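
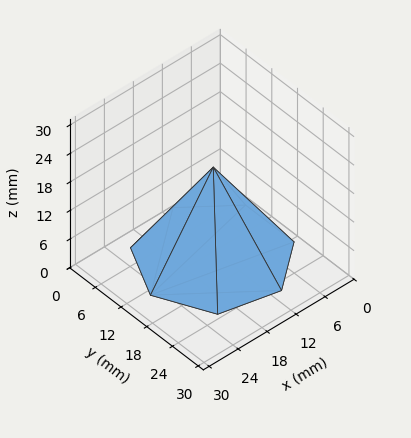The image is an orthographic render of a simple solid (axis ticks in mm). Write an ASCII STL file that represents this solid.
Reading the render: the shape is a regular 7-sided pyramid, base circumscribed radius ≈ 13 mm, apex at z ≈ 19 mm (dimensions read to the nearest mm from the axis ticks). For the STL, each face is triangulated and given an outward normal.

solid part
  facet normal 0.0000 0.0000 -1.0000
    outer loop
      vertex 10.11 25.67 0.00
      vertex 21.11 23.16 0.00
      vertex 26.00 13.00 0.00
    endloop
  endfacet
  facet normal 0.0000 0.0000 -1.0000
    outer loop
      vertex 1.29 18.64 0.00
      vertex 10.11 25.67 0.00
      vertex 26.00 13.00 0.00
    endloop
  endfacet
  facet normal 0.0000 0.0000 -1.0000
    outer loop
      vertex 1.29 7.36 0.00
      vertex 1.29 18.64 0.00
      vertex 26.00 13.00 0.00
    endloop
  endfacet
  facet normal 0.0000 0.0000 -1.0000
    outer loop
      vertex 10.11 0.33 0.00
      vertex 1.29 7.36 0.00
      vertex 26.00 13.00 0.00
    endloop
  endfacet
  facet normal 0.0000 0.0000 -1.0000
    outer loop
      vertex 21.11 2.84 0.00
      vertex 10.11 0.33 0.00
      vertex 26.00 13.00 0.00
    endloop
  endfacet
  facet normal 0.7670 0.3692 0.5248
    outer loop
      vertex 26.00 13.00 0.00
      vertex 21.11 23.16 0.00
      vertex 13.00 13.00 19.00
    endloop
  endfacet
  facet normal 0.1894 0.8300 0.5247
    outer loop
      vertex 21.11 23.16 0.00
      vertex 10.11 25.67 0.00
      vertex 13.00 13.00 19.00
    endloop
  endfacet
  facet normal -0.5306 0.6657 0.5246
    outer loop
      vertex 10.11 25.67 0.00
      vertex 1.29 18.64 0.00
      vertex 13.00 13.00 19.00
    endloop
  endfacet
  facet normal -0.8513 0.0000 0.5247
    outer loop
      vertex 1.29 18.64 0.00
      vertex 1.29 7.36 0.00
      vertex 13.00 13.00 19.00
    endloop
  endfacet
  facet normal -0.5306 -0.6657 0.5246
    outer loop
      vertex 1.29 7.36 0.00
      vertex 10.11 0.33 0.00
      vertex 13.00 13.00 19.00
    endloop
  endfacet
  facet normal 0.1894 -0.8300 0.5247
    outer loop
      vertex 10.11 0.33 0.00
      vertex 21.11 2.84 0.00
      vertex 13.00 13.00 19.00
    endloop
  endfacet
  facet normal 0.7670 -0.3692 0.5248
    outer loop
      vertex 21.11 2.84 0.00
      vertex 26.00 13.00 0.00
      vertex 13.00 13.00 19.00
    endloop
  endfacet
endsolid part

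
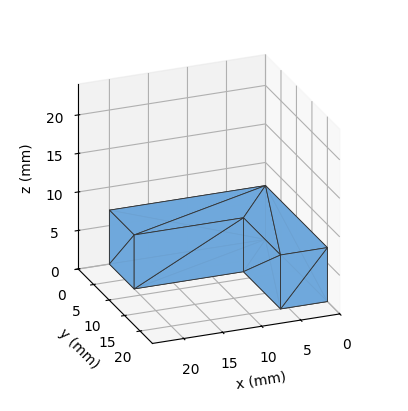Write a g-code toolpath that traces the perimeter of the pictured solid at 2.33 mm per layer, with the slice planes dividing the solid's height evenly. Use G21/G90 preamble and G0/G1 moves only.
Reading the render: the shape is an L-shaped prism: outer 20 × 20 mm, arm thicknesses ≈ 8 mm (horizontal) and 6 mm (vertical), extruded 7 mm in z (dimensions read to the nearest mm from the axis ticks). For the g-code, the solid's height is divided into equal slices at the stated Δz and each level perimeter traced with G1 moves after a G0 lift.

; perimeter-only toolpath
G21 ; units = mm
G90 ; absolute positioning
G28 ; home
; layer 1
G0 Z2.33
G0 X0.00 Y0.00
G1 X20.00 Y0.00
G1 X20.00 Y8.00
G1 X6.00 Y8.00
G1 X6.00 Y20.00
G1 X0.00 Y20.00
G1 X0.00 Y0.00
; layer 2
G0 Z4.67
G0 X0.00 Y0.00
G1 X20.00 Y0.00
G1 X20.00 Y8.00
G1 X6.00 Y8.00
G1 X6.00 Y20.00
G1 X0.00 Y20.00
G1 X0.00 Y0.00
; layer 3
G0 Z7.00
G0 X0.00 Y0.00
G1 X20.00 Y0.00
G1 X20.00 Y8.00
G1 X6.00 Y8.00
G1 X6.00 Y20.00
G1 X0.00 Y20.00
G1 X0.00 Y0.00
M2 ; end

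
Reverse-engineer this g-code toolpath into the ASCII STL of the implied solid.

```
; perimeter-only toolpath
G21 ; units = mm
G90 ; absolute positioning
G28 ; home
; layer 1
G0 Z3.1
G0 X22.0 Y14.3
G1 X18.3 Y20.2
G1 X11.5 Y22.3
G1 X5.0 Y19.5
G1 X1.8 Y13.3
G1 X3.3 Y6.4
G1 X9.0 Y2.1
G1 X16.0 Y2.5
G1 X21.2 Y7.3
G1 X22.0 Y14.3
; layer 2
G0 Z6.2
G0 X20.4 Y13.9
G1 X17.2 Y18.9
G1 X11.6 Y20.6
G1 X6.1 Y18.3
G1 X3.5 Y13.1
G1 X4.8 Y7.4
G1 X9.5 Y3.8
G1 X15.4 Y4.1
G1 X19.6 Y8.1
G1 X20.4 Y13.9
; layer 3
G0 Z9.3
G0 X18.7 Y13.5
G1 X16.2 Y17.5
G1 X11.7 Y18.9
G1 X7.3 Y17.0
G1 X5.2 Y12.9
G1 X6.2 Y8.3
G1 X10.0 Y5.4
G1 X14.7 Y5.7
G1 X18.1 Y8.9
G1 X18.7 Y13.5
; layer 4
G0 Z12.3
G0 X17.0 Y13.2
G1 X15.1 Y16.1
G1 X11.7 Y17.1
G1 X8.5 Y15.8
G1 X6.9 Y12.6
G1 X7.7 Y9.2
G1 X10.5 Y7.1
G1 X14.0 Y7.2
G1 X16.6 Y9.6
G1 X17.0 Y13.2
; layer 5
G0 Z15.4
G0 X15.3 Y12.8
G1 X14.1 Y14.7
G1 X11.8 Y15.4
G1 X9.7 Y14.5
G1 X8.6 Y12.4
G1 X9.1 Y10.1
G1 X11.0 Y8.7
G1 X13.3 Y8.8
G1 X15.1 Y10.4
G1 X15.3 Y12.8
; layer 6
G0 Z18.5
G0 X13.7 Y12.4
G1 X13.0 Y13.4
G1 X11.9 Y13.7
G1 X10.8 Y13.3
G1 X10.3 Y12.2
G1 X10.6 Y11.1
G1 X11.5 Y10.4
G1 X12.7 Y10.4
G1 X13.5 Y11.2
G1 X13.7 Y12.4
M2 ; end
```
solid part
  facet normal 0.0000 0.0000 -1.0000
    outer loop
      vertex 11.4 24.0 0.0
      vertex 19.3 21.6 0.0
      vertex 23.7 14.7 0.0
    endloop
  endfacet
  facet normal 0.0000 0.0000 -1.0000
    outer loop
      vertex 3.8 20.8 0.0
      vertex 11.4 24.0 0.0
      vertex 23.7 14.7 0.0
    endloop
  endfacet
  facet normal 0.0000 0.0000 -1.0000
    outer loop
      vertex 0.1 13.5 0.0
      vertex 3.8 20.8 0.0
      vertex 23.7 14.7 0.0
    endloop
  endfacet
  facet normal 0.0000 0.0000 -1.0000
    outer loop
      vertex 1.9 5.5 0.0
      vertex 0.1 13.5 0.0
      vertex 23.7 14.7 0.0
    endloop
  endfacet
  facet normal 0.0000 0.0000 -1.0000
    outer loop
      vertex 8.5 0.5 0.0
      vertex 1.9 5.5 0.0
      vertex 23.7 14.7 0.0
    endloop
  endfacet
  facet normal 0.0000 0.0000 -1.0000
    outer loop
      vertex 16.7 0.9 0.0
      vertex 8.5 0.5 0.0
      vertex 23.7 14.7 0.0
    endloop
  endfacet
  facet normal 0.0000 0.0000 -1.0000
    outer loop
      vertex 22.7 6.5 0.0
      vertex 16.7 0.9 0.0
      vertex 23.7 14.7 0.0
    endloop
  endfacet
  facet normal 0.7469 0.4763 0.4641
    outer loop
      vertex 23.7 14.7 0.0
      vertex 19.3 21.6 0.0
      vertex 12.0 12.0 21.6
    endloop
  endfacet
  facet normal 0.2575 0.8477 0.4638
    outer loop
      vertex 19.3 21.6 0.0
      vertex 11.4 24.0 0.0
      vertex 12.0 12.0 21.6
    endloop
  endfacet
  facet normal -0.3439 0.8168 0.4633
    outer loop
      vertex 11.4 24.0 0.0
      vertex 3.8 20.8 0.0
      vertex 12.0 12.0 21.6
    endloop
  endfacet
  facet normal -0.7905 0.4006 0.4633
    outer loop
      vertex 3.8 20.8 0.0
      vertex 0.1 13.5 0.0
      vertex 12.0 12.0 21.6
    endloop
  endfacet
  facet normal -0.8648 -0.1946 0.4629
    outer loop
      vertex 0.1 13.5 0.0
      vertex 1.9 5.5 0.0
      vertex 12.0 12.0 21.6
    endloop
  endfacet
  facet normal -0.5353 -0.7065 0.4629
    outer loop
      vertex 1.9 5.5 0.0
      vertex 8.5 0.5 0.0
      vertex 12.0 12.0 21.6
    endloop
  endfacet
  facet normal 0.0432 -0.8848 0.4641
    outer loop
      vertex 8.5 0.5 0.0
      vertex 16.7 0.9 0.0
      vertex 12.0 12.0 21.6
    endloop
  endfacet
  facet normal 0.6043 -0.6475 0.4642
    outer loop
      vertex 16.7 0.9 0.0
      vertex 22.7 6.5 0.0
      vertex 12.0 12.0 21.6
    endloop
  endfacet
  facet normal 0.8798 -0.1073 0.4631
    outer loop
      vertex 22.7 6.5 0.0
      vertex 23.7 14.7 0.0
      vertex 12.0 12.0 21.6
    endloop
  endfacet
endsolid part

The G0 Z moves step by Δz≈3.1 mm. The G1 loops shrink linearly with z, so the solid tapers from its base footprint up to z≈21.6. Closing with a flat bottom cap and the tapered top and triangulating gives 16 facets — a regular 9-sided pyramid, base circumscribed radius ≈ 12 mm, apex at z ≈ 21.6 mm.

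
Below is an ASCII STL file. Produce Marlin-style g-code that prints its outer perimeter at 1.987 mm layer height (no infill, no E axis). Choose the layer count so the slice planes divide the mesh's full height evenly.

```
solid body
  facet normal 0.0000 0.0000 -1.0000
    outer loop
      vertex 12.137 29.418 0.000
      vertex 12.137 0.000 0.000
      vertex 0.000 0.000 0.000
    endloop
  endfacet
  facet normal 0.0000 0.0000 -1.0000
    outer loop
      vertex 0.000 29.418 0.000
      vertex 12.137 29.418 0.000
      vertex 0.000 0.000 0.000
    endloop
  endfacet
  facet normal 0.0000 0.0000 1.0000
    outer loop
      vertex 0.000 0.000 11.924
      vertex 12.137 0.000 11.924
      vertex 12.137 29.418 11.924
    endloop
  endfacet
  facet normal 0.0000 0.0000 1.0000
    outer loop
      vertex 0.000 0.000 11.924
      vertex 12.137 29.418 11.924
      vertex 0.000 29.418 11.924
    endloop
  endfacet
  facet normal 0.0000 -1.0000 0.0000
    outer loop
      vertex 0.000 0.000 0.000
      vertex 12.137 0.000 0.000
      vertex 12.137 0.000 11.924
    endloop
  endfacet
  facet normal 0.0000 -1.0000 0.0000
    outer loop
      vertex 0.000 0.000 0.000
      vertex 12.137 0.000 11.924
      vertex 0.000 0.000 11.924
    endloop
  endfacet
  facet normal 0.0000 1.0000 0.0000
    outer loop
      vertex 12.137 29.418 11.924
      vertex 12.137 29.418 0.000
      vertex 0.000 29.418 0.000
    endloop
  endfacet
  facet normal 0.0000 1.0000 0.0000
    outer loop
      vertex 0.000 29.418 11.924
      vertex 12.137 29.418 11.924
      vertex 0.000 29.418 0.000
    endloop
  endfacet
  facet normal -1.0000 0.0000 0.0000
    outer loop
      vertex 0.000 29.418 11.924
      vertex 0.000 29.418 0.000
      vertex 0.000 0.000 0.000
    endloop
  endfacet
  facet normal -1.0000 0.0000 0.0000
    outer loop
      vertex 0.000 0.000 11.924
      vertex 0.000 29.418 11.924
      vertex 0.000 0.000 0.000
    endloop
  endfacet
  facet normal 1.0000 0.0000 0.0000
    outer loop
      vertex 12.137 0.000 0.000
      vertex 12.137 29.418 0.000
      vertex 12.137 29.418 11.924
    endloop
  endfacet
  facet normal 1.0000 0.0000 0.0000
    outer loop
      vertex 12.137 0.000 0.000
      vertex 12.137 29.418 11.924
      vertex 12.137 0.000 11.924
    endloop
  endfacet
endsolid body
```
; perimeter-only toolpath
G21 ; units = mm
G90 ; absolute positioning
G28 ; home
; layer 1
G0 Z1.987
G0 X0.000 Y0.000
G1 X12.137 Y0.000
G1 X12.137 Y29.418
G1 X0.000 Y29.418
G1 X0.000 Y0.000
; layer 2
G0 Z3.975
G0 X0.000 Y0.000
G1 X12.137 Y0.000
G1 X12.137 Y29.418
G1 X0.000 Y29.418
G1 X0.000 Y0.000
; layer 3
G0 Z5.962
G0 X0.000 Y0.000
G1 X12.137 Y0.000
G1 X12.137 Y29.418
G1 X0.000 Y29.418
G1 X0.000 Y0.000
; layer 4
G0 Z7.949
G0 X0.000 Y0.000
G1 X12.137 Y0.000
G1 X12.137 Y29.418
G1 X0.000 Y29.418
G1 X0.000 Y0.000
; layer 5
G0 Z9.937
G0 X0.000 Y0.000
G1 X12.137 Y0.000
G1 X12.137 Y29.418
G1 X0.000 Y29.418
G1 X0.000 Y0.000
; layer 6
G0 Z11.924
G0 X0.000 Y0.000
G1 X12.137 Y0.000
G1 X12.137 Y29.418
G1 X0.000 Y29.418
G1 X0.000 Y0.000
M2 ; end

The solid is a rectangular box, roughly 12.1 × 29.4 mm footprint and 11.9 mm tall. Slicing at Δz = 1.987 mm — 6 equal slices spanning the solid's height, so layer i sits at z = i·h/6 — gives 6 non-empty perimeters. Each is a 4-segment closed polygon; G0 lifts to the layer z and rapids to the start vertex, then G1 traces the edges.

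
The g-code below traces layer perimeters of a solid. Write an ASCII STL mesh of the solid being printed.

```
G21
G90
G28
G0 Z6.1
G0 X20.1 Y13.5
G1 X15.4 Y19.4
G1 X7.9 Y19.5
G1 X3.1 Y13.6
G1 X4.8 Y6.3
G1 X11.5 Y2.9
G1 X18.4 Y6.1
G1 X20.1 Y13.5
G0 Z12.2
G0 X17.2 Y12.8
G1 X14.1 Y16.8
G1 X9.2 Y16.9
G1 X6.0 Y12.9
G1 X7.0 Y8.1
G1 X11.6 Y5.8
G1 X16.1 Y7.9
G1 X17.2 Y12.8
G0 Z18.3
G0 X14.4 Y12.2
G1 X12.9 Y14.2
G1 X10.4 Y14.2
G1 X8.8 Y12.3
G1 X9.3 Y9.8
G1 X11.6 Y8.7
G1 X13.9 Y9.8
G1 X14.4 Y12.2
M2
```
solid part
  facet normal 0.0000 0.0000 -1.0000
    outer loop
      vertex 6.7 22.1 0.0
      vertex 16.7 22.0 0.0
      vertex 22.9 14.1 0.0
    endloop
  endfacet
  facet normal 0.0000 0.0000 -1.0000
    outer loop
      vertex 0.3 14.3 0.0
      vertex 6.7 22.1 0.0
      vertex 22.9 14.1 0.0
    endloop
  endfacet
  facet normal 0.0000 0.0000 -1.0000
    outer loop
      vertex 2.5 4.5 0.0
      vertex 0.3 14.3 0.0
      vertex 22.9 14.1 0.0
    endloop
  endfacet
  facet normal 0.0000 0.0000 -1.0000
    outer loop
      vertex 11.5 0.0 0.0
      vertex 2.5 4.5 0.0
      vertex 22.9 14.1 0.0
    endloop
  endfacet
  facet normal 0.0000 0.0000 -1.0000
    outer loop
      vertex 20.6 4.3 0.0
      vertex 11.5 0.0 0.0
      vertex 22.9 14.1 0.0
    endloop
  endfacet
  facet normal 0.7233 0.5677 0.3931
    outer loop
      vertex 22.9 14.1 0.0
      vertex 16.7 22.0 0.0
      vertex 11.6 11.6 24.4
    endloop
  endfacet
  facet normal 0.0092 0.9192 0.3937
    outer loop
      vertex 16.7 22.0 0.0
      vertex 6.7 22.1 0.0
      vertex 11.6 11.6 24.4
    endloop
  endfacet
  facet normal -0.7107 0.5831 0.3936
    outer loop
      vertex 6.7 22.1 0.0
      vertex 0.3 14.3 0.0
      vertex 11.6 11.6 24.4
    endloop
  endfacet
  facet normal -0.8971 -0.2014 0.3932
    outer loop
      vertex 0.3 14.3 0.0
      vertex 2.5 4.5 0.0
      vertex 11.6 11.6 24.4
    endloop
  endfacet
  facet normal -0.4113 -0.8226 0.3927
    outer loop
      vertex 2.5 4.5 0.0
      vertex 11.5 0.0 0.0
      vertex 11.6 11.6 24.4
    endloop
  endfacet
  facet normal 0.3928 -0.8312 0.3935
    outer loop
      vertex 11.5 0.0 0.0
      vertex 20.6 4.3 0.0
      vertex 11.6 11.6 24.4
    endloop
  endfacet
  facet normal 0.8952 -0.2101 0.3931
    outer loop
      vertex 20.6 4.3 0.0
      vertex 22.9 14.1 0.0
      vertex 11.6 11.6 24.4
    endloop
  endfacet
endsolid part

The G0 Z moves step by Δz≈6.1 mm. The G1 loops shrink linearly with z, so the solid tapers from its base footprint up to z≈24.4. Closing with a flat bottom cap and the tapered top and triangulating gives 12 facets — a regular 7-sided pyramid, base circumscribed radius ≈ 11.6 mm, apex at z ≈ 24.4 mm.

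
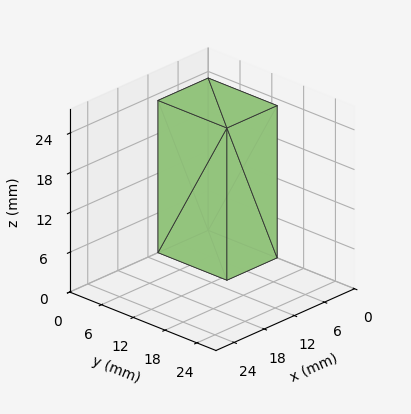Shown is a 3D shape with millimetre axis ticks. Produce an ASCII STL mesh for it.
Reading the render: the shape is a rectangular box, roughly 10 × 13 mm footprint and 23 mm tall (dimensions read to the nearest mm from the axis ticks). For the STL, each face is triangulated and given an outward normal.

solid part
  facet normal 0.0000 0.0000 -1.0000
    outer loop
      vertex 10.000 13.000 0.000
      vertex 10.000 0.000 0.000
      vertex 0.000 0.000 0.000
    endloop
  endfacet
  facet normal 0.0000 0.0000 -1.0000
    outer loop
      vertex 0.000 13.000 0.000
      vertex 10.000 13.000 0.000
      vertex 0.000 0.000 0.000
    endloop
  endfacet
  facet normal 0.0000 0.0000 1.0000
    outer loop
      vertex 0.000 0.000 23.000
      vertex 10.000 0.000 23.000
      vertex 10.000 13.000 23.000
    endloop
  endfacet
  facet normal 0.0000 0.0000 1.0000
    outer loop
      vertex 0.000 0.000 23.000
      vertex 10.000 13.000 23.000
      vertex 0.000 13.000 23.000
    endloop
  endfacet
  facet normal 0.0000 -1.0000 0.0000
    outer loop
      vertex 0.000 0.000 0.000
      vertex 10.000 0.000 0.000
      vertex 10.000 0.000 23.000
    endloop
  endfacet
  facet normal 0.0000 -1.0000 0.0000
    outer loop
      vertex 0.000 0.000 0.000
      vertex 10.000 0.000 23.000
      vertex 0.000 0.000 23.000
    endloop
  endfacet
  facet normal 0.0000 1.0000 0.0000
    outer loop
      vertex 10.000 13.000 23.000
      vertex 10.000 13.000 0.000
      vertex 0.000 13.000 0.000
    endloop
  endfacet
  facet normal 0.0000 1.0000 0.0000
    outer loop
      vertex 0.000 13.000 23.000
      vertex 10.000 13.000 23.000
      vertex 0.000 13.000 0.000
    endloop
  endfacet
  facet normal -1.0000 0.0000 0.0000
    outer loop
      vertex 0.000 13.000 23.000
      vertex 0.000 13.000 0.000
      vertex 0.000 0.000 0.000
    endloop
  endfacet
  facet normal -1.0000 0.0000 0.0000
    outer loop
      vertex 0.000 0.000 23.000
      vertex 0.000 13.000 23.000
      vertex 0.000 0.000 0.000
    endloop
  endfacet
  facet normal 1.0000 0.0000 0.0000
    outer loop
      vertex 10.000 0.000 0.000
      vertex 10.000 13.000 0.000
      vertex 10.000 13.000 23.000
    endloop
  endfacet
  facet normal 1.0000 0.0000 0.0000
    outer loop
      vertex 10.000 0.000 0.000
      vertex 10.000 13.000 23.000
      vertex 10.000 0.000 23.000
    endloop
  endfacet
endsolid part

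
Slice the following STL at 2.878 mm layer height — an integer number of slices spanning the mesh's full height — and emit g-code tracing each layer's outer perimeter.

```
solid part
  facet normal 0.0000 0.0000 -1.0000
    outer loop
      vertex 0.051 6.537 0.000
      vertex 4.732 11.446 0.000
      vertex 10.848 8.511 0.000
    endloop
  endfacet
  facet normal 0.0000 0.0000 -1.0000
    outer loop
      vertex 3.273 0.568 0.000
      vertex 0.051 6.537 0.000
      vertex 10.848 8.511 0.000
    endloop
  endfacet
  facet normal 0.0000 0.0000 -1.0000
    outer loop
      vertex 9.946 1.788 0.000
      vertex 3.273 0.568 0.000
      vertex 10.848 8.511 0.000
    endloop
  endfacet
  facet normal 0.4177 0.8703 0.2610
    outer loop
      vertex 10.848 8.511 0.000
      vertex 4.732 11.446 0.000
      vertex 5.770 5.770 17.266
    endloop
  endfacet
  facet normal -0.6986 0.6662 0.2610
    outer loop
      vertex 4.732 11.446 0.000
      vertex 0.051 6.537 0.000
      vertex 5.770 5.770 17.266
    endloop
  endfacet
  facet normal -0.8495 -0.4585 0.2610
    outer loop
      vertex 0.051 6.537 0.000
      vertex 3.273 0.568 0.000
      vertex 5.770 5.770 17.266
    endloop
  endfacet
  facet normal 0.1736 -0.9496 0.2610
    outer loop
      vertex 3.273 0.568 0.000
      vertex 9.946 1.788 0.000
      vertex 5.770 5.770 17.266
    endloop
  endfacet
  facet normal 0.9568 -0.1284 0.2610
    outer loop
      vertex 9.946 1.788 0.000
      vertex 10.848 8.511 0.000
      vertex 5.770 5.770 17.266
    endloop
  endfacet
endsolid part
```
; perimeter-only toolpath
G21 ; units = mm
G90 ; absolute positioning
G28 ; home
; layer 1
G0 Z2.878
G0 X10.002 Y8.054
G1 X4.905 Y10.500
G1 X1.004 Y6.409
G1 X3.689 Y1.435
G1 X9.250 Y2.452
G1 X10.002 Y8.054
; layer 2
G0 Z5.755
G0 X9.155 Y7.597
G1 X5.078 Y9.554
G1 X1.957 Y6.281
G1 X4.105 Y2.302
G1 X8.554 Y3.115
G1 X9.155 Y7.597
; layer 3
G0 Z8.633
G0 X8.309 Y7.140
G1 X5.251 Y8.608
G1 X2.910 Y6.153
G1 X4.521 Y3.169
G1 X7.858 Y3.779
G1 X8.309 Y7.140
; layer 4
G0 Z11.511
G0 X7.463 Y6.684
G1 X5.424 Y7.662
G1 X3.864 Y6.026
G1 X4.938 Y4.036
G1 X7.162 Y4.443
G1 X7.463 Y6.684
; layer 5
G0 Z14.388
G0 X6.616 Y6.227
G1 X5.597 Y6.716
G1 X4.817 Y5.898
G1 X5.354 Y4.903
G1 X6.466 Y5.106
G1 X6.616 Y6.227
M2 ; end

The solid is a regular 5-sided pyramid, base circumscribed radius ≈ 5.77 mm, apex at z ≈ 17.3 mm. Slicing at Δz = 2.878 mm — 6 equal slices spanning the solid's height, so layer i sits at z = i·h/6 — gives 5 non-empty perimeters. Each is a 5-segment closed polygon; G0 lifts to the layer z and rapids to the start vertex, then G1 traces the edges. The cross-section shrinks linearly with z (the slice at the apex is degenerate and omitted).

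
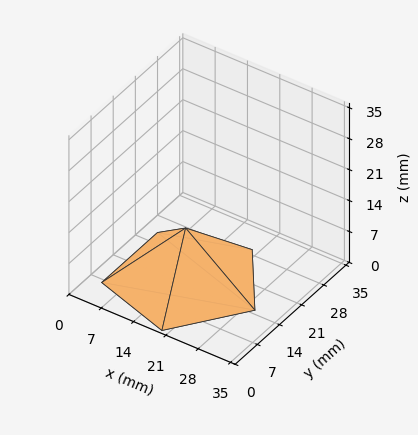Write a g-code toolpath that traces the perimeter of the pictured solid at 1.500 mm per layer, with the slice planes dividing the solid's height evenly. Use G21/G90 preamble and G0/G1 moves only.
Reading the render: the shape is a regular 5-sided pyramid, base circumscribed radius ≈ 15 mm, apex at z ≈ 12 mm (dimensions read to the nearest mm from the axis ticks). For the g-code, the solid's height is divided into equal slices at the stated Δz and each level perimeter traced with G1 moves after a G0 lift.

; perimeter-only toolpath
G21 ; units = mm
G90 ; absolute positioning
G28 ; home
; layer 1
G0 Z1.500
G0 X28.125 Y15.000
G1 X19.056 Y27.483
G1 X4.382 Y22.715
G1 X4.382 Y7.285
G1 X19.056 Y2.517
G1 X28.125 Y15.000
; layer 2
G0 Z3.000
G0 X26.250 Y15.000
G1 X18.476 Y25.700
G1 X5.899 Y21.613
G1 X5.899 Y8.387
G1 X18.476 Y4.300
G1 X26.250 Y15.000
; layer 3
G0 Z4.500
G0 X24.375 Y15.000
G1 X17.897 Y23.916
G1 X7.416 Y20.511
G1 X7.416 Y9.489
G1 X17.897 Y6.084
G1 X24.375 Y15.000
; layer 4
G0 Z6.000
G0 X22.500 Y15.000
G1 X17.318 Y22.133
G1 X8.933 Y19.409
G1 X8.933 Y10.591
G1 X17.318 Y7.867
G1 X22.500 Y15.000
; layer 5
G0 Z7.500
G0 X20.625 Y15.000
G1 X16.738 Y20.350
G1 X10.449 Y18.306
G1 X10.449 Y11.694
G1 X16.738 Y9.650
G1 X20.625 Y15.000
; layer 6
G0 Z9.000
G0 X18.750 Y15.000
G1 X16.159 Y18.566
G1 X11.966 Y17.204
G1 X11.966 Y12.796
G1 X16.159 Y11.434
G1 X18.750 Y15.000
; layer 7
G0 Z10.500
G0 X16.875 Y15.000
G1 X15.579 Y16.783
G1 X13.483 Y16.102
G1 X13.483 Y13.898
G1 X15.579 Y13.217
G1 X16.875 Y15.000
M2 ; end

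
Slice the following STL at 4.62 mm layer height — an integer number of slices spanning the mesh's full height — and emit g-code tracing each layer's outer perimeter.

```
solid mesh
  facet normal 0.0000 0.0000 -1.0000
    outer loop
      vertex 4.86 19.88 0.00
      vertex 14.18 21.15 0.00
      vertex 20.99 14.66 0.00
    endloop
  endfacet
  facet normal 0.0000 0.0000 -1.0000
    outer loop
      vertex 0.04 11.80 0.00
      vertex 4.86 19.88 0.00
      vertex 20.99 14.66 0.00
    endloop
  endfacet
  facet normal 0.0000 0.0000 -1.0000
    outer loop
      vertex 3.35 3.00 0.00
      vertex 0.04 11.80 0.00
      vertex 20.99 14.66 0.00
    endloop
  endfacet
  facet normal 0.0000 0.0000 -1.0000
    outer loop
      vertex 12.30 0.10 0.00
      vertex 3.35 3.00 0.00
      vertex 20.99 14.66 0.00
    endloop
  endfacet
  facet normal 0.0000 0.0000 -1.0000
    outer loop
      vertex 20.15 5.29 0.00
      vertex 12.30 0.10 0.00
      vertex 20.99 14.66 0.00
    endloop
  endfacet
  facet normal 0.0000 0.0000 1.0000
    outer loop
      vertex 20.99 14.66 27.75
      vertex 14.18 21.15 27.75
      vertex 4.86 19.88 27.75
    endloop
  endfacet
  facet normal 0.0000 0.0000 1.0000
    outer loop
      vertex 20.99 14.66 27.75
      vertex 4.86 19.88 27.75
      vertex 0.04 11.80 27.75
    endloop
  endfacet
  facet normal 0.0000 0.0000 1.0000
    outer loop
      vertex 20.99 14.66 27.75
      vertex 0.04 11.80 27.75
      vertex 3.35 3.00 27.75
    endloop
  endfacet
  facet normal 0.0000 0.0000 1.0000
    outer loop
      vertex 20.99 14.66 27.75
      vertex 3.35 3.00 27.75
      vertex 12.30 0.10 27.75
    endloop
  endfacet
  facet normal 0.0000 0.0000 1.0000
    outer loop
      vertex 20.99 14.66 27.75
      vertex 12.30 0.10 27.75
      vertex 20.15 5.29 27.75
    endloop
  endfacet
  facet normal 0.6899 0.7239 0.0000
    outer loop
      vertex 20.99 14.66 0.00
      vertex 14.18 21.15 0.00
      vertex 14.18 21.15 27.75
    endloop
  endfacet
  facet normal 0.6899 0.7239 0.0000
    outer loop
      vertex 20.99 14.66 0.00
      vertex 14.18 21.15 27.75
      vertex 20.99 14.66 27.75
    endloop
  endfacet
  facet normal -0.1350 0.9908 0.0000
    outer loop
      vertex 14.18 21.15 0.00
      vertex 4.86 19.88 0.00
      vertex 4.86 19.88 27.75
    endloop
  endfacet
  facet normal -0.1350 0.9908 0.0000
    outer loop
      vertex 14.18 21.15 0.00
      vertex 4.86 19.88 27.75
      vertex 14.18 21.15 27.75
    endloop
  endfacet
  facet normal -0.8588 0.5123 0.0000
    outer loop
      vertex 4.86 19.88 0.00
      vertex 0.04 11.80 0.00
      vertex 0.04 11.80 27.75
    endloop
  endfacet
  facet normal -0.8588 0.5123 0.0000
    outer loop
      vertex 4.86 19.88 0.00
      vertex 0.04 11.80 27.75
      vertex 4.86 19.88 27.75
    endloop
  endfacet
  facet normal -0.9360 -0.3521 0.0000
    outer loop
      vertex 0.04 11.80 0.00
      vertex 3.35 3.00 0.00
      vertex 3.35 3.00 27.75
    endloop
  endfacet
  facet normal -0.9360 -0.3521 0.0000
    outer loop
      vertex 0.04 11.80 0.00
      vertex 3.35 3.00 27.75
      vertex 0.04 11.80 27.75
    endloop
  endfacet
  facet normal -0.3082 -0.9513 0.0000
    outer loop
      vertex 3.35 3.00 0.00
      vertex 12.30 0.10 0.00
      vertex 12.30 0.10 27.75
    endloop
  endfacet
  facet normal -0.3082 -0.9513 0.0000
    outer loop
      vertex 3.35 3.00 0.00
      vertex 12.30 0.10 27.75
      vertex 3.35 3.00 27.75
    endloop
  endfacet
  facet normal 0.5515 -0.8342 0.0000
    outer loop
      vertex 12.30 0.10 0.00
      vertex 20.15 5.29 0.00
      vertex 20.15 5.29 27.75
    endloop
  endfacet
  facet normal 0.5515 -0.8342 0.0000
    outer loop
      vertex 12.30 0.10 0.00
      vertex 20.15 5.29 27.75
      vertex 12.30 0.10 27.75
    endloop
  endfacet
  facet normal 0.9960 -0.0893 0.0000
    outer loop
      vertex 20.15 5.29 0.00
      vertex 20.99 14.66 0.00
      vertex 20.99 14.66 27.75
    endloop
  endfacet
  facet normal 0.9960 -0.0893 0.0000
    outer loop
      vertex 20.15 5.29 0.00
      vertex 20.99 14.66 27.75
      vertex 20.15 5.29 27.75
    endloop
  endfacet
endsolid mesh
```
; perimeter-only toolpath
G21 ; units = mm
G90 ; absolute positioning
G28 ; home
; layer 1
G0 Z4.62
G0 X20.99 Y14.66
G1 X14.18 Y21.15
G1 X4.86 Y19.88
G1 X0.04 Y11.80
G1 X3.35 Y3.00
G1 X12.30 Y0.10
G1 X20.15 Y5.29
G1 X20.99 Y14.66
; layer 2
G0 Z9.25
G0 X20.99 Y14.66
G1 X14.18 Y21.15
G1 X4.86 Y19.88
G1 X0.04 Y11.80
G1 X3.35 Y3.00
G1 X12.30 Y0.10
G1 X20.15 Y5.29
G1 X20.99 Y14.66
; layer 3
G0 Z13.88
G0 X20.99 Y14.66
G1 X14.18 Y21.15
G1 X4.86 Y19.88
G1 X0.04 Y11.80
G1 X3.35 Y3.00
G1 X12.30 Y0.10
G1 X20.15 Y5.29
G1 X20.99 Y14.66
; layer 4
G0 Z18.50
G0 X20.99 Y14.66
G1 X14.18 Y21.15
G1 X4.86 Y19.88
G1 X0.04 Y11.80
G1 X3.35 Y3.00
G1 X12.30 Y0.10
G1 X20.15 Y5.29
G1 X20.99 Y14.66
; layer 5
G0 Z23.12
G0 X20.99 Y14.66
G1 X14.18 Y21.15
G1 X4.86 Y19.88
G1 X0.04 Y11.80
G1 X3.35 Y3.00
G1 X12.30 Y0.10
G1 X20.15 Y5.29
G1 X20.99 Y14.66
; layer 6
G0 Z27.75
G0 X20.99 Y14.66
G1 X14.18 Y21.15
G1 X4.86 Y19.88
G1 X0.04 Y11.80
G1 X3.35 Y3.00
G1 X12.30 Y0.10
G1 X20.15 Y5.29
G1 X20.99 Y14.66
M2 ; end

The solid is a regular 7-sided prism (a cylinder approximated with 7 flat sides), circumscribed radius ≈ 10.8 mm, height ≈ 27.8 mm. Slicing at Δz = 4.62 mm — 6 equal slices spanning the solid's height, so layer i sits at z = i·h/6 — gives 6 non-empty perimeters. Each is a 7-segment closed polygon; G0 lifts to the layer z and rapids to the start vertex, then G1 traces the edges.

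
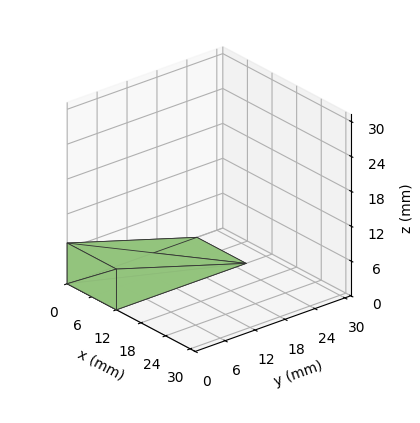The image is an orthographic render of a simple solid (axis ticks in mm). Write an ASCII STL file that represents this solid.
Reading the render: the shape is a wedge (ramp): 12 × 26 mm base, rising to 7 mm along the y=0 edge and sloping linearly to z=0 at y=26 (dimensions read to the nearest mm from the axis ticks). For the STL, each face is triangulated and given an outward normal.

solid part
  facet normal 0.0000 0.0000 -1.0000
    outer loop
      vertex 12.000 26.000 0.000
      vertex 12.000 0.000 0.000
      vertex 0.000 0.000 0.000
    endloop
  endfacet
  facet normal 0.0000 0.0000 -1.0000
    outer loop
      vertex 0.000 26.000 0.000
      vertex 12.000 26.000 0.000
      vertex 0.000 0.000 0.000
    endloop
  endfacet
  facet normal 0.0000 -1.0000 0.0000
    outer loop
      vertex 0.000 0.000 0.000
      vertex 12.000 0.000 0.000
      vertex 12.000 0.000 7.000
    endloop
  endfacet
  facet normal 0.0000 -1.0000 0.0000
    outer loop
      vertex 0.000 0.000 0.000
      vertex 12.000 0.000 7.000
      vertex 0.000 0.000 7.000
    endloop
  endfacet
  facet normal 0.0000 0.2600 0.9656
    outer loop
      vertex 0.000 0.000 7.000
      vertex 12.000 0.000 7.000
      vertex 12.000 26.000 0.000
    endloop
  endfacet
  facet normal 0.0000 0.2600 0.9656
    outer loop
      vertex 0.000 0.000 7.000
      vertex 12.000 26.000 0.000
      vertex 0.000 26.000 0.000
    endloop
  endfacet
  facet normal -1.0000 0.0000 0.0000
    outer loop
      vertex 0.000 0.000 7.000
      vertex 0.000 26.000 0.000
      vertex 0.000 0.000 0.000
    endloop
  endfacet
  facet normal 1.0000 0.0000 0.0000
    outer loop
      vertex 12.000 0.000 0.000
      vertex 12.000 26.000 0.000
      vertex 12.000 0.000 7.000
    endloop
  endfacet
endsolid part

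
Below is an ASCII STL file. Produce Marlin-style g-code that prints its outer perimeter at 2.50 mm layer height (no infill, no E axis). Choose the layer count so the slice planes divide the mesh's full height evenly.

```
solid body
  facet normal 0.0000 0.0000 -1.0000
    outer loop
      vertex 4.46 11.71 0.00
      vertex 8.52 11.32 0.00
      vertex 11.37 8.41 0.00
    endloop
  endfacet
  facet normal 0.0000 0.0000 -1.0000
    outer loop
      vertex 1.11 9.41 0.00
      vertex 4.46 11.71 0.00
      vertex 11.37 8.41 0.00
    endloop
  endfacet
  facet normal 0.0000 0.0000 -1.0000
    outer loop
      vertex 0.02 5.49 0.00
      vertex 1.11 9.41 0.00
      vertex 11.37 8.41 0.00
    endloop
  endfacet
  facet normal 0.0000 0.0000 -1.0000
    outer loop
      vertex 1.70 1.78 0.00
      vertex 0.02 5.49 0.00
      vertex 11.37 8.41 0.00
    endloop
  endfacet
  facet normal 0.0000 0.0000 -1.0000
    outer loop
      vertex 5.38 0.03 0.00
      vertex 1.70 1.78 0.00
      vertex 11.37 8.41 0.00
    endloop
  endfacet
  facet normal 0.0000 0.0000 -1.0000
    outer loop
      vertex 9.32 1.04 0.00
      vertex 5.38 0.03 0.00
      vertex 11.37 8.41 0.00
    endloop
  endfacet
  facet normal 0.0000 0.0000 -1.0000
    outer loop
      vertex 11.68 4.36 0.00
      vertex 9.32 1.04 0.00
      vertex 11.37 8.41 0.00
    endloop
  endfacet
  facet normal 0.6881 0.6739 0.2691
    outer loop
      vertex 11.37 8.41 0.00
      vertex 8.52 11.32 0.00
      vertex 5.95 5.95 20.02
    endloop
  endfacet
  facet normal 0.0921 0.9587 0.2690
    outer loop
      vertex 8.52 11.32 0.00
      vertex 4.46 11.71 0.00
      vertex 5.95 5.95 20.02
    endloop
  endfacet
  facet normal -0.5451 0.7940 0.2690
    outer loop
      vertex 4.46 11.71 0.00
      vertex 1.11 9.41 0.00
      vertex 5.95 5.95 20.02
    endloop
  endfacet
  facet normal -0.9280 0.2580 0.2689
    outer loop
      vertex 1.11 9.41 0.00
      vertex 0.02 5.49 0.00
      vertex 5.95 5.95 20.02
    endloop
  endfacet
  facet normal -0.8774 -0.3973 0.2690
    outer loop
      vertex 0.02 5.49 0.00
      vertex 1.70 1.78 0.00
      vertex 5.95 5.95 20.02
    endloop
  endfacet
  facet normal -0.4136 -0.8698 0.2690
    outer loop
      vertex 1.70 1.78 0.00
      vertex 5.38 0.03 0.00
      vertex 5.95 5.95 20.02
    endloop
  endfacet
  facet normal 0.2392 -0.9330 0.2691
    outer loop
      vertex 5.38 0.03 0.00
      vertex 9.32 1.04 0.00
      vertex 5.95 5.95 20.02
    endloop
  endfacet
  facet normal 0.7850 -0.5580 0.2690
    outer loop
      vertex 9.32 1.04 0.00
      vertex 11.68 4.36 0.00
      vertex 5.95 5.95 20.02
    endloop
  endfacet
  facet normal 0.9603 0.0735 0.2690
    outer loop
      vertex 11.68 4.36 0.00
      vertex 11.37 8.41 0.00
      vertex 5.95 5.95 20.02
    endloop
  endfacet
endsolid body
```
; perimeter-only toolpath
G21 ; units = mm
G90 ; absolute positioning
G28 ; home
; layer 1
G0 Z2.50
G0 X10.69 Y8.10
G1 X8.20 Y10.65
G1 X4.65 Y10.99
G1 X1.72 Y8.98
G1 X0.76 Y5.55
G1 X2.23 Y2.30
G1 X5.45 Y0.77
G1 X8.90 Y1.65
G1 X10.96 Y4.56
G1 X10.69 Y8.10
; layer 2
G0 Z5.00
G0 X10.02 Y7.79
G1 X7.88 Y9.98
G1 X4.83 Y10.27
G1 X2.32 Y8.54
G1 X1.50 Y5.60
G1 X2.76 Y2.82
G1 X5.52 Y1.51
G1 X8.48 Y2.27
G1 X10.25 Y4.76
G1 X10.02 Y7.79
; layer 3
G0 Z7.51
G0 X9.34 Y7.49
G1 X7.56 Y9.31
G1 X5.02 Y9.55
G1 X2.93 Y8.11
G1 X2.24 Y5.66
G1 X3.29 Y3.34
G1 X5.59 Y2.25
G1 X8.06 Y2.88
G1 X9.53 Y4.96
G1 X9.34 Y7.49
; layer 4
G0 Z10.01
G0 X8.66 Y7.18
G1 X7.23 Y8.63
G1 X5.21 Y8.83
G1 X3.53 Y7.68
G1 X2.98 Y5.72
G1 X3.83 Y3.87
G1 X5.67 Y2.99
G1 X7.63 Y3.50
G1 X8.81 Y5.16
G1 X8.66 Y7.18
; layer 5
G0 Z12.51
G0 X7.98 Y6.87
G1 X6.91 Y7.96
G1 X5.39 Y8.11
G1 X4.13 Y7.25
G1 X3.73 Y5.78
G1 X4.36 Y4.39
G1 X5.74 Y3.73
G1 X7.21 Y4.11
G1 X8.10 Y5.35
G1 X7.98 Y6.87
; layer 6
G0 Z15.02
G0 X7.30 Y6.57
G1 X6.59 Y7.29
G1 X5.58 Y7.39
G1 X4.74 Y6.82
G1 X4.47 Y5.84
G1 X4.89 Y4.91
G1 X5.81 Y4.47
G1 X6.79 Y4.72
G1 X7.38 Y5.55
G1 X7.30 Y6.57
; layer 7
G0 Z17.52
G0 X6.63 Y6.26
G1 X6.27 Y6.62
G1 X5.76 Y6.67
G1 X5.34 Y6.38
G1 X5.21 Y5.89
G1 X5.42 Y5.43
G1 X5.88 Y5.21
G1 X6.37 Y5.34
G1 X6.67 Y5.75
G1 X6.63 Y6.26
M2 ; end

The solid is a regular 9-sided pyramid, base circumscribed radius ≈ 5.95 mm, apex at z ≈ 20 mm. Slicing at Δz = 2.50 mm — 8 equal slices spanning the solid's height, so layer i sits at z = i·h/8 — gives 7 non-empty perimeters. Each is a 9-segment closed polygon; G0 lifts to the layer z and rapids to the start vertex, then G1 traces the edges. The cross-section shrinks linearly with z (the slice at the apex is degenerate and omitted).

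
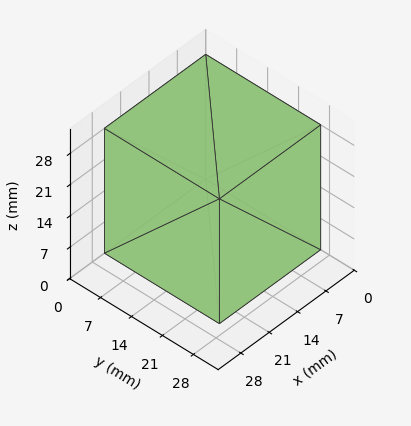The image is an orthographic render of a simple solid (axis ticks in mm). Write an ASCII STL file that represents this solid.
Reading the render: the shape is a rectangular box, roughly 25 × 26 mm footprint and 28 mm tall (dimensions read to the nearest mm from the axis ticks). For the STL, each face is triangulated and given an outward normal.

solid part
  facet normal 0.0000 0.0000 -1.0000
    outer loop
      vertex 25.000 26.000 0.000
      vertex 25.000 0.000 0.000
      vertex 0.000 0.000 0.000
    endloop
  endfacet
  facet normal 0.0000 0.0000 -1.0000
    outer loop
      vertex 0.000 26.000 0.000
      vertex 25.000 26.000 0.000
      vertex 0.000 0.000 0.000
    endloop
  endfacet
  facet normal 0.0000 0.0000 1.0000
    outer loop
      vertex 0.000 0.000 28.000
      vertex 25.000 0.000 28.000
      vertex 25.000 26.000 28.000
    endloop
  endfacet
  facet normal 0.0000 0.0000 1.0000
    outer loop
      vertex 0.000 0.000 28.000
      vertex 25.000 26.000 28.000
      vertex 0.000 26.000 28.000
    endloop
  endfacet
  facet normal 0.0000 -1.0000 0.0000
    outer loop
      vertex 0.000 0.000 0.000
      vertex 25.000 0.000 0.000
      vertex 25.000 0.000 28.000
    endloop
  endfacet
  facet normal 0.0000 -1.0000 0.0000
    outer loop
      vertex 0.000 0.000 0.000
      vertex 25.000 0.000 28.000
      vertex 0.000 0.000 28.000
    endloop
  endfacet
  facet normal 0.0000 1.0000 0.0000
    outer loop
      vertex 25.000 26.000 28.000
      vertex 25.000 26.000 0.000
      vertex 0.000 26.000 0.000
    endloop
  endfacet
  facet normal 0.0000 1.0000 0.0000
    outer loop
      vertex 0.000 26.000 28.000
      vertex 25.000 26.000 28.000
      vertex 0.000 26.000 0.000
    endloop
  endfacet
  facet normal -1.0000 0.0000 0.0000
    outer loop
      vertex 0.000 26.000 28.000
      vertex 0.000 26.000 0.000
      vertex 0.000 0.000 0.000
    endloop
  endfacet
  facet normal -1.0000 0.0000 0.0000
    outer loop
      vertex 0.000 0.000 28.000
      vertex 0.000 26.000 28.000
      vertex 0.000 0.000 0.000
    endloop
  endfacet
  facet normal 1.0000 0.0000 0.0000
    outer loop
      vertex 25.000 0.000 0.000
      vertex 25.000 26.000 0.000
      vertex 25.000 26.000 28.000
    endloop
  endfacet
  facet normal 1.0000 0.0000 0.0000
    outer loop
      vertex 25.000 0.000 0.000
      vertex 25.000 26.000 28.000
      vertex 25.000 0.000 28.000
    endloop
  endfacet
endsolid part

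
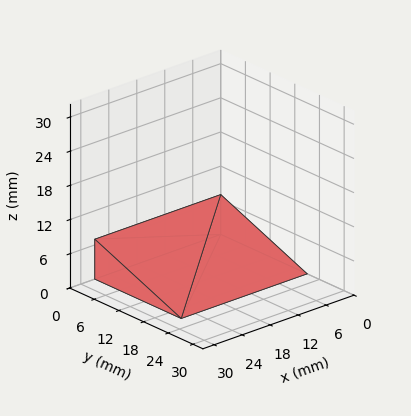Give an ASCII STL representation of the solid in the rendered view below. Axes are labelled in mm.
Reading the render: the shape is a wedge (ramp): 27 × 21 mm base, rising to 7 mm along the y=0 edge and sloping linearly to z=0 at y=21 (dimensions read to the nearest mm from the axis ticks). For the STL, each face is triangulated and given an outward normal.

solid part
  facet normal 0.0000 0.0000 -1.0000
    outer loop
      vertex 27.000 21.000 0.000
      vertex 27.000 0.000 0.000
      vertex 0.000 0.000 0.000
    endloop
  endfacet
  facet normal 0.0000 0.0000 -1.0000
    outer loop
      vertex 0.000 21.000 0.000
      vertex 27.000 21.000 0.000
      vertex 0.000 0.000 0.000
    endloop
  endfacet
  facet normal 0.0000 -1.0000 0.0000
    outer loop
      vertex 0.000 0.000 0.000
      vertex 27.000 0.000 0.000
      vertex 27.000 0.000 7.000
    endloop
  endfacet
  facet normal 0.0000 -1.0000 0.0000
    outer loop
      vertex 0.000 0.000 0.000
      vertex 27.000 0.000 7.000
      vertex 0.000 0.000 7.000
    endloop
  endfacet
  facet normal 0.0000 0.3162 0.9487
    outer loop
      vertex 0.000 0.000 7.000
      vertex 27.000 0.000 7.000
      vertex 27.000 21.000 0.000
    endloop
  endfacet
  facet normal 0.0000 0.3162 0.9487
    outer loop
      vertex 0.000 0.000 7.000
      vertex 27.000 21.000 0.000
      vertex 0.000 21.000 0.000
    endloop
  endfacet
  facet normal -1.0000 0.0000 0.0000
    outer loop
      vertex 0.000 0.000 7.000
      vertex 0.000 21.000 0.000
      vertex 0.000 0.000 0.000
    endloop
  endfacet
  facet normal 1.0000 0.0000 0.0000
    outer loop
      vertex 27.000 0.000 0.000
      vertex 27.000 21.000 0.000
      vertex 27.000 0.000 7.000
    endloop
  endfacet
endsolid part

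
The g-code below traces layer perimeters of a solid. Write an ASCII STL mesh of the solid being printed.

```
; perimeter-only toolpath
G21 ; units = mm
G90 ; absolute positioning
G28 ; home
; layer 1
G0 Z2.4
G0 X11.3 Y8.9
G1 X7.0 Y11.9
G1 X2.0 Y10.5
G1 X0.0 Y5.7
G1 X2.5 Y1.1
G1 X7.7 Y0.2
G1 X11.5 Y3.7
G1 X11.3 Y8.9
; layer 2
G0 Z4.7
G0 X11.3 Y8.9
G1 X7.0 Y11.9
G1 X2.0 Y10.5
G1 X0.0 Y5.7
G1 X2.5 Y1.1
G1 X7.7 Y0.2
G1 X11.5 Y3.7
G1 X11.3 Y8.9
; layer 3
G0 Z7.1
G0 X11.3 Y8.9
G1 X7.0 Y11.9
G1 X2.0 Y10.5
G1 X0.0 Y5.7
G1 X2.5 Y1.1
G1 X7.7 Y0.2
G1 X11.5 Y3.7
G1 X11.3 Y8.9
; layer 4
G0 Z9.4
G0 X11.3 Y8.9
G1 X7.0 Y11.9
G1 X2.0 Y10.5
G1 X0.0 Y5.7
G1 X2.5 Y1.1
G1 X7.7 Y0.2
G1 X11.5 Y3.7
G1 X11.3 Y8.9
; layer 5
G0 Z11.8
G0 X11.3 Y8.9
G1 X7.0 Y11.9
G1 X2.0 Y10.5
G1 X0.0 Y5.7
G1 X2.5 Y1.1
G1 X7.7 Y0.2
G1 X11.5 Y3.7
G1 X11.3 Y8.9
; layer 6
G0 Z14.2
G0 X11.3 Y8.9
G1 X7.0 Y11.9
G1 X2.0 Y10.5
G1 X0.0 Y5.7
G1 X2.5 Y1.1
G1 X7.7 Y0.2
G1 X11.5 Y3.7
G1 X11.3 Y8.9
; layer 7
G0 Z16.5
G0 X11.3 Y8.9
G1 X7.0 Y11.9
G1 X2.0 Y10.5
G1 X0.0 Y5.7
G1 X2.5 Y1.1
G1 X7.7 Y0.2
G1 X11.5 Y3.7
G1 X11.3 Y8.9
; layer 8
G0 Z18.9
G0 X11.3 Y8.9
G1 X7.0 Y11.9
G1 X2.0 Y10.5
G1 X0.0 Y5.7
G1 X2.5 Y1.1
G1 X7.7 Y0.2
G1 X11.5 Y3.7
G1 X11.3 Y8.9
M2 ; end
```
solid part
  facet normal 0.0000 0.0000 -1.0000
    outer loop
      vertex 2.0 10.5 0.0
      vertex 7.0 11.9 0.0
      vertex 11.3 8.9 0.0
    endloop
  endfacet
  facet normal 0.0000 0.0000 -1.0000
    outer loop
      vertex 0.0 5.7 0.0
      vertex 2.0 10.5 0.0
      vertex 11.3 8.9 0.0
    endloop
  endfacet
  facet normal 0.0000 0.0000 -1.0000
    outer loop
      vertex 2.5 1.1 0.0
      vertex 0.0 5.7 0.0
      vertex 11.3 8.9 0.0
    endloop
  endfacet
  facet normal 0.0000 0.0000 -1.0000
    outer loop
      vertex 7.7 0.2 0.0
      vertex 2.5 1.1 0.0
      vertex 11.3 8.9 0.0
    endloop
  endfacet
  facet normal 0.0000 0.0000 -1.0000
    outer loop
      vertex 11.5 3.7 0.0
      vertex 7.7 0.2 0.0
      vertex 11.3 8.9 0.0
    endloop
  endfacet
  facet normal 0.0000 0.0000 1.0000
    outer loop
      vertex 11.3 8.9 18.9
      vertex 7.0 11.9 18.9
      vertex 2.0 10.5 18.9
    endloop
  endfacet
  facet normal 0.0000 0.0000 1.0000
    outer loop
      vertex 11.3 8.9 18.9
      vertex 2.0 10.5 18.9
      vertex 0.0 5.7 18.9
    endloop
  endfacet
  facet normal 0.0000 0.0000 1.0000
    outer loop
      vertex 11.3 8.9 18.9
      vertex 0.0 5.7 18.9
      vertex 2.5 1.1 18.9
    endloop
  endfacet
  facet normal 0.0000 0.0000 1.0000
    outer loop
      vertex 11.3 8.9 18.9
      vertex 2.5 1.1 18.9
      vertex 7.7 0.2 18.9
    endloop
  endfacet
  facet normal 0.0000 0.0000 1.0000
    outer loop
      vertex 11.3 8.9 18.9
      vertex 7.7 0.2 18.9
      vertex 11.5 3.7 18.9
    endloop
  endfacet
  facet normal 0.5722 0.8201 0.0000
    outer loop
      vertex 11.3 8.9 0.0
      vertex 7.0 11.9 0.0
      vertex 7.0 11.9 18.9
    endloop
  endfacet
  facet normal 0.5722 0.8201 0.0000
    outer loop
      vertex 11.3 8.9 0.0
      vertex 7.0 11.9 18.9
      vertex 11.3 8.9 18.9
    endloop
  endfacet
  facet normal -0.2696 0.9630 0.0000
    outer loop
      vertex 7.0 11.9 0.0
      vertex 2.0 10.5 0.0
      vertex 2.0 10.5 18.9
    endloop
  endfacet
  facet normal -0.2696 0.9630 0.0000
    outer loop
      vertex 7.0 11.9 0.0
      vertex 2.0 10.5 18.9
      vertex 7.0 11.9 18.9
    endloop
  endfacet
  facet normal -0.9231 0.3846 0.0000
    outer loop
      vertex 2.0 10.5 0.0
      vertex 0.0 5.7 0.0
      vertex 0.0 5.7 18.9
    endloop
  endfacet
  facet normal -0.9231 0.3846 0.0000
    outer loop
      vertex 2.0 10.5 0.0
      vertex 0.0 5.7 18.9
      vertex 2.0 10.5 18.9
    endloop
  endfacet
  facet normal -0.8786 -0.4775 0.0000
    outer loop
      vertex 0.0 5.7 0.0
      vertex 2.5 1.1 0.0
      vertex 2.5 1.1 18.9
    endloop
  endfacet
  facet normal -0.8786 -0.4775 0.0000
    outer loop
      vertex 0.0 5.7 0.0
      vertex 2.5 1.1 18.9
      vertex 0.0 5.7 18.9
    endloop
  endfacet
  facet normal -0.1705 -0.9854 0.0000
    outer loop
      vertex 2.5 1.1 0.0
      vertex 7.7 0.2 0.0
      vertex 7.7 0.2 18.9
    endloop
  endfacet
  facet normal -0.1705 -0.9854 0.0000
    outer loop
      vertex 2.5 1.1 0.0
      vertex 7.7 0.2 18.9
      vertex 2.5 1.1 18.9
    endloop
  endfacet
  facet normal 0.6775 -0.7355 0.0000
    outer loop
      vertex 7.7 0.2 0.0
      vertex 11.5 3.7 0.0
      vertex 11.5 3.7 18.9
    endloop
  endfacet
  facet normal 0.6775 -0.7355 0.0000
    outer loop
      vertex 7.7 0.2 0.0
      vertex 11.5 3.7 18.9
      vertex 7.7 0.2 18.9
    endloop
  endfacet
  facet normal 0.9993 0.0384 0.0000
    outer loop
      vertex 11.5 3.7 0.0
      vertex 11.3 8.9 0.0
      vertex 11.3 8.9 18.9
    endloop
  endfacet
  facet normal 0.9993 0.0384 0.0000
    outer loop
      vertex 11.5 3.7 0.0
      vertex 11.3 8.9 18.9
      vertex 11.5 3.7 18.9
    endloop
  endfacet
endsolid part

The G0 Z moves step by Δz≈2.4 mm. Every layer's G1 loop is the same polygon, so the solid is a straight extrusion of it from z=0 to z≈18.9. Closing with flat bottom and top caps and triangulating gives 24 facets — a regular 7-sided prism (a cylinder approximated with 7 flat sides), circumscribed radius ≈ 6 mm, height ≈ 18.9 mm.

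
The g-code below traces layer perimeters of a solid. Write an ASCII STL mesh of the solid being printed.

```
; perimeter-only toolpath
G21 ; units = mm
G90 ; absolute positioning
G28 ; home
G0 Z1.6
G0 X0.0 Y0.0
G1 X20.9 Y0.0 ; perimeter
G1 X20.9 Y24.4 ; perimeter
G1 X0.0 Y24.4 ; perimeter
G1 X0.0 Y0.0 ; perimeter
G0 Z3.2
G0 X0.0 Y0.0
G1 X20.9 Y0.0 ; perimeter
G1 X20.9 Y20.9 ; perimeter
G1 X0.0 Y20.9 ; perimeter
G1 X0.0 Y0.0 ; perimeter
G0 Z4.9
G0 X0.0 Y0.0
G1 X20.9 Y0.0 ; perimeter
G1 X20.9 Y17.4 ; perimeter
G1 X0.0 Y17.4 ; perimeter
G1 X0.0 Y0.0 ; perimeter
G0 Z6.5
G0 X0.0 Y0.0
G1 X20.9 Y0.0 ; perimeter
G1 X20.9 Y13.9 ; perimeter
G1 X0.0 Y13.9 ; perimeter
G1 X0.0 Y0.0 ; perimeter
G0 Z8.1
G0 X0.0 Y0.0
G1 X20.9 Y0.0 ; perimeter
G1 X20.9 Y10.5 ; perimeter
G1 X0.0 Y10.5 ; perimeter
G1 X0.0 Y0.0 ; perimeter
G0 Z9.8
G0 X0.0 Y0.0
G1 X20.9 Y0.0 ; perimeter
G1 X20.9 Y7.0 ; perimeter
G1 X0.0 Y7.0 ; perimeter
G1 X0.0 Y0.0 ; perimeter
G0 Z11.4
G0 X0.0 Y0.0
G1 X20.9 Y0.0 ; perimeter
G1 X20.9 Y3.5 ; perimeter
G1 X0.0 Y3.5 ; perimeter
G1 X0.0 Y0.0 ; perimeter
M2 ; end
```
solid part
  facet normal 0.0000 0.0000 -1.0000
    outer loop
      vertex 20.9 27.9 0.0
      vertex 20.9 0.0 0.0
      vertex 0.0 0.0 0.0
    endloop
  endfacet
  facet normal 0.0000 0.0000 -1.0000
    outer loop
      vertex 0.0 27.9 0.0
      vertex 20.9 27.9 0.0
      vertex 0.0 0.0 0.0
    endloop
  endfacet
  facet normal 0.0000 -1.0000 0.0000
    outer loop
      vertex 0.0 0.0 0.0
      vertex 20.9 0.0 0.0
      vertex 20.9 0.0 13.0
    endloop
  endfacet
  facet normal 0.0000 -1.0000 0.0000
    outer loop
      vertex 0.0 0.0 0.0
      vertex 20.9 0.0 13.0
      vertex 0.0 0.0 13.0
    endloop
  endfacet
  facet normal 0.0000 0.4224 0.9064
    outer loop
      vertex 0.0 0.0 13.0
      vertex 20.9 0.0 13.0
      vertex 20.9 27.9 0.0
    endloop
  endfacet
  facet normal 0.0000 0.4224 0.9064
    outer loop
      vertex 0.0 0.0 13.0
      vertex 20.9 27.9 0.0
      vertex 0.0 27.9 0.0
    endloop
  endfacet
  facet normal -1.0000 0.0000 0.0000
    outer loop
      vertex 0.0 0.0 13.0
      vertex 0.0 27.9 0.0
      vertex 0.0 0.0 0.0
    endloop
  endfacet
  facet normal 1.0000 0.0000 0.0000
    outer loop
      vertex 20.9 0.0 0.0
      vertex 20.9 27.9 0.0
      vertex 20.9 0.0 13.0
    endloop
  endfacet
endsolid part

The G0 Z moves step by Δz≈1.6 mm. The G1 loops shrink linearly with z, so the solid tapers from its base footprint up to z≈13. Closing with a flat bottom cap and the tapered top and triangulating gives 8 facets — a wedge (ramp): 20.9 × 27.9 mm base, rising to 13 mm along the y=0 edge and sloping linearly to z=0 at y=27.9.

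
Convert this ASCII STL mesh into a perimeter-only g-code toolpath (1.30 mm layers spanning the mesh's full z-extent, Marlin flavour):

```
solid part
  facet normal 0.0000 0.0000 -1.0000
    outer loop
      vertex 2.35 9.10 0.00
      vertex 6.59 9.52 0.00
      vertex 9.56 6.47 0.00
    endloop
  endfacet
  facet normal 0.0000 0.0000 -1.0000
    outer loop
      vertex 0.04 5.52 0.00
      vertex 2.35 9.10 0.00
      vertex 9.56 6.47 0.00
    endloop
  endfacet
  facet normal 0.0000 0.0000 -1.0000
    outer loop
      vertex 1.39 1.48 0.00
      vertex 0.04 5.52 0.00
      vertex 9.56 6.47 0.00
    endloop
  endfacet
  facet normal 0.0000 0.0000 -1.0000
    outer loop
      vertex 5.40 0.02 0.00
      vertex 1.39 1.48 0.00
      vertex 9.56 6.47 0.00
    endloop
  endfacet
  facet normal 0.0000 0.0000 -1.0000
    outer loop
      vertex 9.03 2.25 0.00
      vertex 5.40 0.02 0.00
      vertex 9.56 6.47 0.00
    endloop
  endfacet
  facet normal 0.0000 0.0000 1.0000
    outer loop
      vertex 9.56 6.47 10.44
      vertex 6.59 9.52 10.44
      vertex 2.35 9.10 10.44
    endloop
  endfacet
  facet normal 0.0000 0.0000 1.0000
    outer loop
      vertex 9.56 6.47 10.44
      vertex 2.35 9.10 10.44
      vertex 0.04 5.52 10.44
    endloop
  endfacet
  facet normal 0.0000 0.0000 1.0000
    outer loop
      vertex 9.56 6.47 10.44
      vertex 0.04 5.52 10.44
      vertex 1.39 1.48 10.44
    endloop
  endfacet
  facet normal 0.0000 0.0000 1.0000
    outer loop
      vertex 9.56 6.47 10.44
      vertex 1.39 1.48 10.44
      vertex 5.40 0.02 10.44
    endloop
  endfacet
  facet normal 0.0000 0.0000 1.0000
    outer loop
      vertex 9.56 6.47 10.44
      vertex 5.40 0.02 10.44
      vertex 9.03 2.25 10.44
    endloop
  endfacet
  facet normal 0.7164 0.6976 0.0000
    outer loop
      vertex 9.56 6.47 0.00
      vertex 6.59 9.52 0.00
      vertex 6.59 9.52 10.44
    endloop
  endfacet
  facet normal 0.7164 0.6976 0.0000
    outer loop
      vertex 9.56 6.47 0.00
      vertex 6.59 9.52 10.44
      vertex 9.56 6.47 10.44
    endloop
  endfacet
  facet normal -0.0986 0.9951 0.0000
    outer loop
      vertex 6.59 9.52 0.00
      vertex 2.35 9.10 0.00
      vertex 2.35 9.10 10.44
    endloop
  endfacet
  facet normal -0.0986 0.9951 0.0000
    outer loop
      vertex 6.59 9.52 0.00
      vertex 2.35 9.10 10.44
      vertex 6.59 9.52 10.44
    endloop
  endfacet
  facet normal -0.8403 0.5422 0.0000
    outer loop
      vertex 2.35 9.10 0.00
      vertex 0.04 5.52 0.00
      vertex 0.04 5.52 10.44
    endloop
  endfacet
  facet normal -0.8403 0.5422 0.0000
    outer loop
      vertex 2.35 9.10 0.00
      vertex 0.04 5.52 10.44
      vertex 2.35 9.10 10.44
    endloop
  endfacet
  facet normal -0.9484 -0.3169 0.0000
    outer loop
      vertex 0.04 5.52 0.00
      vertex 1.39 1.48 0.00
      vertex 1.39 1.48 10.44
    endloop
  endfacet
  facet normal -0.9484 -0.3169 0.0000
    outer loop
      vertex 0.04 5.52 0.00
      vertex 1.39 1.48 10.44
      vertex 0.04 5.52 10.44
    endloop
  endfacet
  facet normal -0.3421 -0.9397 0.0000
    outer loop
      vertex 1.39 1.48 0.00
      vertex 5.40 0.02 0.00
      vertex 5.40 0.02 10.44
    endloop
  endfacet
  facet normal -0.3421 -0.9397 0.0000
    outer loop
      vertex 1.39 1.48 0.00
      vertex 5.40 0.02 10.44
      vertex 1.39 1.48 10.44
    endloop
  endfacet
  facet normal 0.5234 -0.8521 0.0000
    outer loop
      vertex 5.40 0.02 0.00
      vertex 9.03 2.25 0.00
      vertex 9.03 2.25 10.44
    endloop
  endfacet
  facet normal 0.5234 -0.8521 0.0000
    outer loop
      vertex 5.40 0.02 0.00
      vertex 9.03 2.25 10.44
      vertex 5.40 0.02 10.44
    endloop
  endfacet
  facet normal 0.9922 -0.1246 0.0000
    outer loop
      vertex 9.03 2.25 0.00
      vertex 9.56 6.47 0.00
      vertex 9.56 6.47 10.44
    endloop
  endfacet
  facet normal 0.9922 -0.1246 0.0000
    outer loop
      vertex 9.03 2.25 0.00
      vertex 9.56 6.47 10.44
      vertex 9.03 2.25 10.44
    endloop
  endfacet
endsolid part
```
; perimeter-only toolpath
G21 ; units = mm
G90 ; absolute positioning
G28 ; home
; layer 1
G0 Z1.30
G0 X9.56 Y6.47
G1 X6.59 Y9.52
G1 X2.35 Y9.10
G1 X0.04 Y5.52
G1 X1.39 Y1.48
G1 X5.40 Y0.02
G1 X9.03 Y2.25
G1 X9.56 Y6.47
; layer 2
G0 Z2.61
G0 X9.56 Y6.47
G1 X6.59 Y9.52
G1 X2.35 Y9.10
G1 X0.04 Y5.52
G1 X1.39 Y1.48
G1 X5.40 Y0.02
G1 X9.03 Y2.25
G1 X9.56 Y6.47
; layer 3
G0 Z3.92
G0 X9.56 Y6.47
G1 X6.59 Y9.52
G1 X2.35 Y9.10
G1 X0.04 Y5.52
G1 X1.39 Y1.48
G1 X5.40 Y0.02
G1 X9.03 Y2.25
G1 X9.56 Y6.47
; layer 4
G0 Z5.22
G0 X9.56 Y6.47
G1 X6.59 Y9.52
G1 X2.35 Y9.10
G1 X0.04 Y5.52
G1 X1.39 Y1.48
G1 X5.40 Y0.02
G1 X9.03 Y2.25
G1 X9.56 Y6.47
; layer 5
G0 Z6.52
G0 X9.56 Y6.47
G1 X6.59 Y9.52
G1 X2.35 Y9.10
G1 X0.04 Y5.52
G1 X1.39 Y1.48
G1 X5.40 Y0.02
G1 X9.03 Y2.25
G1 X9.56 Y6.47
; layer 6
G0 Z7.83
G0 X9.56 Y6.47
G1 X6.59 Y9.52
G1 X2.35 Y9.10
G1 X0.04 Y5.52
G1 X1.39 Y1.48
G1 X5.40 Y0.02
G1 X9.03 Y2.25
G1 X9.56 Y6.47
; layer 7
G0 Z9.13
G0 X9.56 Y6.47
G1 X6.59 Y9.52
G1 X2.35 Y9.10
G1 X0.04 Y5.52
G1 X1.39 Y1.48
G1 X5.40 Y0.02
G1 X9.03 Y2.25
G1 X9.56 Y6.47
; layer 8
G0 Z10.44
G0 X9.56 Y6.47
G1 X6.59 Y9.52
G1 X2.35 Y9.10
G1 X0.04 Y5.52
G1 X1.39 Y1.48
G1 X5.40 Y0.02
G1 X9.03 Y2.25
G1 X9.56 Y6.47
M2 ; end

The solid is a regular 7-sided prism (a cylinder approximated with 7 flat sides), circumscribed radius ≈ 4.91 mm, height ≈ 10.4 mm. Slicing at Δz = 1.30 mm — 8 equal slices spanning the solid's height, so layer i sits at z = i·h/8 — gives 8 non-empty perimeters. Each is a 7-segment closed polygon; G0 lifts to the layer z and rapids to the start vertex, then G1 traces the edges.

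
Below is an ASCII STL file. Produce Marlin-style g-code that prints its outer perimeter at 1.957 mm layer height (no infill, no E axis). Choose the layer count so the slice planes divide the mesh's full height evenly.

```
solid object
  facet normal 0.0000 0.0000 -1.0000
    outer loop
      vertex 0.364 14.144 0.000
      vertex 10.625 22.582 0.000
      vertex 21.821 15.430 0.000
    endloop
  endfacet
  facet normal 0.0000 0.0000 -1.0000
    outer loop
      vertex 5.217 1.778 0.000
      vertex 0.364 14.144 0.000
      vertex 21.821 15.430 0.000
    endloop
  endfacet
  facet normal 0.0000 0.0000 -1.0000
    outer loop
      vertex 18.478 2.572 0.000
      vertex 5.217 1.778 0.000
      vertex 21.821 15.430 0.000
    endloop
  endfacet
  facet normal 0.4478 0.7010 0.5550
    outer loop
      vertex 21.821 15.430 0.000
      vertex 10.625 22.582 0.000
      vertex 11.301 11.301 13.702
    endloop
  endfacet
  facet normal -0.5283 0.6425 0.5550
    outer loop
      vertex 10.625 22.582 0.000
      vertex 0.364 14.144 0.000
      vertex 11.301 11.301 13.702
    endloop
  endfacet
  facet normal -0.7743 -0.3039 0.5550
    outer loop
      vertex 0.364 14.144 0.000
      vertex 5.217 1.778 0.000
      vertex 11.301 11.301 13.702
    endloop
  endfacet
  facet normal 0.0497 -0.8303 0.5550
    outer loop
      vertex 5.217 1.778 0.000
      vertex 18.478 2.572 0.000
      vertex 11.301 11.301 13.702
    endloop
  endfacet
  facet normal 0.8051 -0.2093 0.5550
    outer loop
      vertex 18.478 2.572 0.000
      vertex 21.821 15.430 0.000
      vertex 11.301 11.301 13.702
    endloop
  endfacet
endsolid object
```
; perimeter-only toolpath
G21 ; units = mm
G90 ; absolute positioning
G28 ; home
; layer 1
G0 Z1.957
G0 X20.318 Y14.840
G1 X10.722 Y20.970
G1 X1.926 Y13.738
G1 X6.086 Y3.138
G1 X17.453 Y3.819
G1 X20.318 Y14.840
; layer 2
G0 Z3.915
G0 X18.815 Y14.250
G1 X10.818 Y19.359
G1 X3.489 Y13.332
G1 X6.955 Y4.499
G1 X16.427 Y5.066
G1 X18.815 Y14.250
; layer 3
G0 Z5.872
G0 X17.312 Y13.660
G1 X10.915 Y17.747
G1 X5.051 Y12.926
G1 X7.824 Y5.859
G1 X15.402 Y6.313
G1 X17.312 Y13.660
; layer 4
G0 Z7.830
G0 X15.810 Y13.071
G1 X11.011 Y16.136
G1 X6.614 Y12.519
G1 X8.694 Y7.220
G1 X14.377 Y7.560
G1 X15.810 Y13.071
; layer 5
G0 Z9.787
G0 X14.307 Y12.481
G1 X11.108 Y14.524
G1 X8.176 Y12.113
G1 X9.563 Y8.580
G1 X13.352 Y8.807
G1 X14.307 Y12.481
; layer 6
G0 Z11.745
G0 X12.804 Y11.891
G1 X11.204 Y12.913
G1 X9.739 Y11.707
G1 X10.432 Y9.941
G1 X12.326 Y10.054
G1 X12.804 Y11.891
M2 ; end

The solid is a regular 5-sided pyramid, base circumscribed radius ≈ 11.3 mm, apex at z ≈ 13.7 mm. Slicing at Δz = 1.957 mm — 7 equal slices spanning the solid's height, so layer i sits at z = i·h/7 — gives 6 non-empty perimeters. Each is a 5-segment closed polygon; G0 lifts to the layer z and rapids to the start vertex, then G1 traces the edges. The cross-section shrinks linearly with z (the slice at the apex is degenerate and omitted).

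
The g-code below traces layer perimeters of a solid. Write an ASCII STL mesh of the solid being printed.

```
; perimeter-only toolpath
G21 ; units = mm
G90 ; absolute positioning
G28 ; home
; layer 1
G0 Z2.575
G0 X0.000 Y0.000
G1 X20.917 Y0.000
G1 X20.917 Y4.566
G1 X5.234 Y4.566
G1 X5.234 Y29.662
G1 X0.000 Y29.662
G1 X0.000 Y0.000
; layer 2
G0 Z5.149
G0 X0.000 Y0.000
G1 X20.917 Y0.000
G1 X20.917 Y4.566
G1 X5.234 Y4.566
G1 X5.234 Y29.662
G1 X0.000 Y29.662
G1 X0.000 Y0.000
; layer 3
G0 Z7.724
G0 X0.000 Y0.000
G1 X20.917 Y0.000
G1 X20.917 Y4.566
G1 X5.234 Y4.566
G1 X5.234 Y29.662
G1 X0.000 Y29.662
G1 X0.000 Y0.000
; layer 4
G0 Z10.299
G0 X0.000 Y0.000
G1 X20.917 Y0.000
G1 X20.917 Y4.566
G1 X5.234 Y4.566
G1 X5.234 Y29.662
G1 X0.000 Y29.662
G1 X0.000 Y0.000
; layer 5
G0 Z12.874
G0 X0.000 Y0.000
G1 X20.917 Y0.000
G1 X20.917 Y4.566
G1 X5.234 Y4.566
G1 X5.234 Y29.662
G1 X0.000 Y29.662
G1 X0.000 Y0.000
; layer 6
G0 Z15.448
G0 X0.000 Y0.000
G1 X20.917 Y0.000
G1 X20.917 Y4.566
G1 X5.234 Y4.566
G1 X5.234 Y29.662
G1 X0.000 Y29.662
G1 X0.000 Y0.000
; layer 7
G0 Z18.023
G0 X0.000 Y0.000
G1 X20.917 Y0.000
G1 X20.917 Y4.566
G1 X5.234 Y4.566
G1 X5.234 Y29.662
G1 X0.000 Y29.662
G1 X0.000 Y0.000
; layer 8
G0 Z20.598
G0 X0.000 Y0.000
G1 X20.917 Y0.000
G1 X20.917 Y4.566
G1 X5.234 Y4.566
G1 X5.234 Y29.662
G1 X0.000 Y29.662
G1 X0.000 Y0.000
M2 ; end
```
solid part
  facet normal 0.0000 0.0000 -1.0000
    outer loop
      vertex 20.917 4.566 0.000
      vertex 20.917 0.000 0.000
      vertex 0.000 0.000 0.000
    endloop
  endfacet
  facet normal 0.0000 0.0000 -1.0000
    outer loop
      vertex 5.234 4.566 0.000
      vertex 20.917 4.566 0.000
      vertex 0.000 0.000 0.000
    endloop
  endfacet
  facet normal 0.0000 0.0000 -1.0000
    outer loop
      vertex 5.234 29.662 0.000
      vertex 5.234 4.566 0.000
      vertex 0.000 0.000 0.000
    endloop
  endfacet
  facet normal 0.0000 0.0000 -1.0000
    outer loop
      vertex 0.000 29.662 0.000
      vertex 5.234 29.662 0.000
      vertex 0.000 0.000 0.000
    endloop
  endfacet
  facet normal 0.0000 0.0000 1.0000
    outer loop
      vertex 0.000 0.000 20.598
      vertex 20.917 0.000 20.598
      vertex 20.917 4.566 20.598
    endloop
  endfacet
  facet normal 0.0000 0.0000 1.0000
    outer loop
      vertex 0.000 0.000 20.598
      vertex 20.917 4.566 20.598
      vertex 5.234 4.566 20.598
    endloop
  endfacet
  facet normal 0.0000 0.0000 1.0000
    outer loop
      vertex 0.000 0.000 20.598
      vertex 5.234 4.566 20.598
      vertex 5.234 29.662 20.598
    endloop
  endfacet
  facet normal 0.0000 0.0000 1.0000
    outer loop
      vertex 0.000 0.000 20.598
      vertex 5.234 29.662 20.598
      vertex 0.000 29.662 20.598
    endloop
  endfacet
  facet normal 0.0000 -1.0000 0.0000
    outer loop
      vertex 0.000 0.000 0.000
      vertex 20.917 0.000 0.000
      vertex 20.917 0.000 20.598
    endloop
  endfacet
  facet normal 0.0000 -1.0000 0.0000
    outer loop
      vertex 0.000 0.000 0.000
      vertex 20.917 0.000 20.598
      vertex 0.000 0.000 20.598
    endloop
  endfacet
  facet normal 1.0000 0.0000 0.0000
    outer loop
      vertex 20.917 0.000 0.000
      vertex 20.917 4.566 0.000
      vertex 20.917 4.566 20.598
    endloop
  endfacet
  facet normal 1.0000 0.0000 0.0000
    outer loop
      vertex 20.917 0.000 0.000
      vertex 20.917 4.566 20.598
      vertex 20.917 0.000 20.598
    endloop
  endfacet
  facet normal 0.0000 1.0000 0.0000
    outer loop
      vertex 20.917 4.566 0.000
      vertex 5.234 4.566 0.000
      vertex 5.234 4.566 20.598
    endloop
  endfacet
  facet normal 0.0000 1.0000 0.0000
    outer loop
      vertex 20.917 4.566 0.000
      vertex 5.234 4.566 20.598
      vertex 20.917 4.566 20.598
    endloop
  endfacet
  facet normal 1.0000 0.0000 0.0000
    outer loop
      vertex 5.234 4.566 0.000
      vertex 5.234 29.662 0.000
      vertex 5.234 29.662 20.598
    endloop
  endfacet
  facet normal 1.0000 0.0000 0.0000
    outer loop
      vertex 5.234 4.566 0.000
      vertex 5.234 29.662 20.598
      vertex 5.234 4.566 20.598
    endloop
  endfacet
  facet normal 0.0000 1.0000 0.0000
    outer loop
      vertex 5.234 29.662 0.000
      vertex 0.000 29.662 0.000
      vertex 0.000 29.662 20.598
    endloop
  endfacet
  facet normal 0.0000 1.0000 0.0000
    outer loop
      vertex 5.234 29.662 0.000
      vertex 0.000 29.662 20.598
      vertex 5.234 29.662 20.598
    endloop
  endfacet
  facet normal -1.0000 0.0000 0.0000
    outer loop
      vertex 0.000 29.662 0.000
      vertex 0.000 0.000 0.000
      vertex 0.000 0.000 20.598
    endloop
  endfacet
  facet normal -1.0000 0.0000 0.0000
    outer loop
      vertex 0.000 29.662 0.000
      vertex 0.000 0.000 20.598
      vertex 0.000 29.662 20.598
    endloop
  endfacet
endsolid part

The G0 Z moves step by Δz≈2.575 mm. Every layer's G1 loop is the same polygon, so the solid is a straight extrusion of it from z=0 to z≈20.6. Closing with flat bottom and top caps and triangulating gives 20 facets — an L-shaped prism: outer 20.9 × 29.7 mm, arm thicknesses ≈ 4.57 mm (horizontal) and 5.23 mm (vertical), extruded 20.6 mm in z.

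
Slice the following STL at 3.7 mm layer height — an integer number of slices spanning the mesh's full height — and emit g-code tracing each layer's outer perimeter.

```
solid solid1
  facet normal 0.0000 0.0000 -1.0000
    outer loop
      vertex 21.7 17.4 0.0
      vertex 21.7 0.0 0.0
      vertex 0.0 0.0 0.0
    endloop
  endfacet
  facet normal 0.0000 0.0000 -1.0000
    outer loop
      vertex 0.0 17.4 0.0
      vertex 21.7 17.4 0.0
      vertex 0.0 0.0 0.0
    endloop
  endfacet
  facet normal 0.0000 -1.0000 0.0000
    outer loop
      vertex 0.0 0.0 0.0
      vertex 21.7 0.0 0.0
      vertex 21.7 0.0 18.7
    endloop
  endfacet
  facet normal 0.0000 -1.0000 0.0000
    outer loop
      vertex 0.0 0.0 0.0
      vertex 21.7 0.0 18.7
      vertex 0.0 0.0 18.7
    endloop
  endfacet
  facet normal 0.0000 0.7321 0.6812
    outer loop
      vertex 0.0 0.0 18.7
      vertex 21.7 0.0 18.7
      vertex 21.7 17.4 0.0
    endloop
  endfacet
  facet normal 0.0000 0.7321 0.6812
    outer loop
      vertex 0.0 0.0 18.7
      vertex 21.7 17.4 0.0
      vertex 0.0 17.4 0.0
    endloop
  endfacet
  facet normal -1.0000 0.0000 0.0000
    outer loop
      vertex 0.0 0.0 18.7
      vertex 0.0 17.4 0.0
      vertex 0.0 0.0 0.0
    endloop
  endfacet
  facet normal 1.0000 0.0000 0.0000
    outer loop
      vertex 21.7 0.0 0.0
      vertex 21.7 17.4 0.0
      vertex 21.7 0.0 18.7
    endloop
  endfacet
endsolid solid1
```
; perimeter-only toolpath
G21 ; units = mm
G90 ; absolute positioning
G28 ; home
; layer 1
G0 Z3.7
G0 X0.0 Y0.0
G1 X21.7 Y0.0
G1 X21.7 Y13.9
G1 X0.0 Y13.9
G1 X0.0 Y0.0
; layer 2
G0 Z7.5
G0 X0.0 Y0.0
G1 X21.7 Y0.0
G1 X21.7 Y10.4
G1 X0.0 Y10.4
G1 X0.0 Y0.0
; layer 3
G0 Z11.2
G0 X0.0 Y0.0
G1 X21.7 Y0.0
G1 X21.7 Y7.0
G1 X0.0 Y7.0
G1 X0.0 Y0.0
; layer 4
G0 Z15.0
G0 X0.0 Y0.0
G1 X21.7 Y0.0
G1 X21.7 Y3.5
G1 X0.0 Y3.5
G1 X0.0 Y0.0
M2 ; end

The solid is a wedge (ramp): 21.7 × 17.4 mm base, rising to 18.7 mm along the y=0 edge and sloping linearly to z=0 at y=17.4. Slicing at Δz = 3.7 mm — 5 equal slices spanning the solid's height, so layer i sits at z = i·h/5 — gives 4 non-empty perimeters. Each is a 4-segment closed polygon; G0 lifts to the layer z and rapids to the start vertex, then G1 traces the edges. The cross-section shrinks linearly with z (the slice at the apex is degenerate and omitted).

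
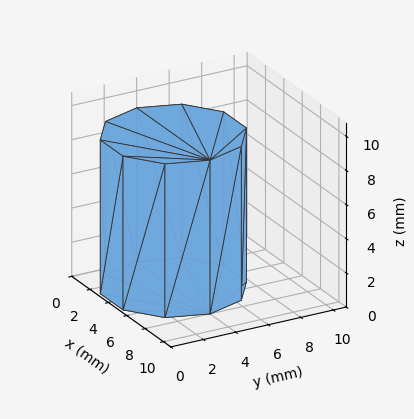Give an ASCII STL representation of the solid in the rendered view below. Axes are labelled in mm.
Reading the render: the shape is a regular 10-sided prism (a cylinder approximated with 10 flat sides), circumscribed radius ≈ 4 mm, height ≈ 9 mm (dimensions read to the nearest mm from the axis ticks). For the STL, each face is triangulated and given an outward normal.

solid part
  facet normal 0.0000 0.0000 -1.0000
    outer loop
      vertex 5.24 7.80 0.00
      vertex 7.24 6.35 0.00
      vertex 8.00 4.00 0.00
    endloop
  endfacet
  facet normal 0.0000 0.0000 -1.0000
    outer loop
      vertex 2.76 7.80 0.00
      vertex 5.24 7.80 0.00
      vertex 8.00 4.00 0.00
    endloop
  endfacet
  facet normal 0.0000 0.0000 -1.0000
    outer loop
      vertex 0.76 6.35 0.00
      vertex 2.76 7.80 0.00
      vertex 8.00 4.00 0.00
    endloop
  endfacet
  facet normal 0.0000 0.0000 -1.0000
    outer loop
      vertex 0.00 4.00 0.00
      vertex 0.76 6.35 0.00
      vertex 8.00 4.00 0.00
    endloop
  endfacet
  facet normal 0.0000 0.0000 -1.0000
    outer loop
      vertex 0.76 1.65 0.00
      vertex 0.00 4.00 0.00
      vertex 8.00 4.00 0.00
    endloop
  endfacet
  facet normal 0.0000 0.0000 -1.0000
    outer loop
      vertex 2.76 0.20 0.00
      vertex 0.76 1.65 0.00
      vertex 8.00 4.00 0.00
    endloop
  endfacet
  facet normal 0.0000 0.0000 -1.0000
    outer loop
      vertex 5.24 0.20 0.00
      vertex 2.76 0.20 0.00
      vertex 8.00 4.00 0.00
    endloop
  endfacet
  facet normal 0.0000 0.0000 -1.0000
    outer loop
      vertex 7.24 1.65 0.00
      vertex 5.24 0.20 0.00
      vertex 8.00 4.00 0.00
    endloop
  endfacet
  facet normal 0.0000 0.0000 1.0000
    outer loop
      vertex 8.00 4.00 9.00
      vertex 7.24 6.35 9.00
      vertex 5.24 7.80 9.00
    endloop
  endfacet
  facet normal 0.0000 0.0000 1.0000
    outer loop
      vertex 8.00 4.00 9.00
      vertex 5.24 7.80 9.00
      vertex 2.76 7.80 9.00
    endloop
  endfacet
  facet normal 0.0000 0.0000 1.0000
    outer loop
      vertex 8.00 4.00 9.00
      vertex 2.76 7.80 9.00
      vertex 0.76 6.35 9.00
    endloop
  endfacet
  facet normal 0.0000 0.0000 1.0000
    outer loop
      vertex 8.00 4.00 9.00
      vertex 0.76 6.35 9.00
      vertex 0.00 4.00 9.00
    endloop
  endfacet
  facet normal 0.0000 0.0000 1.0000
    outer loop
      vertex 8.00 4.00 9.00
      vertex 0.00 4.00 9.00
      vertex 0.76 1.65 9.00
    endloop
  endfacet
  facet normal 0.0000 0.0000 1.0000
    outer loop
      vertex 8.00 4.00 9.00
      vertex 0.76 1.65 9.00
      vertex 2.76 0.20 9.00
    endloop
  endfacet
  facet normal 0.0000 0.0000 1.0000
    outer loop
      vertex 8.00 4.00 9.00
      vertex 2.76 0.20 9.00
      vertex 5.24 0.20 9.00
    endloop
  endfacet
  facet normal 0.0000 0.0000 1.0000
    outer loop
      vertex 8.00 4.00 9.00
      vertex 5.24 0.20 9.00
      vertex 7.24 1.65 9.00
    endloop
  endfacet
  facet normal 0.9515 0.3077 0.0000
    outer loop
      vertex 8.00 4.00 0.00
      vertex 7.24 6.35 0.00
      vertex 7.24 6.35 9.00
    endloop
  endfacet
  facet normal 0.9515 0.3077 0.0000
    outer loop
      vertex 8.00 4.00 0.00
      vertex 7.24 6.35 9.00
      vertex 8.00 4.00 9.00
    endloop
  endfacet
  facet normal 0.5870 0.8096 0.0000
    outer loop
      vertex 7.24 6.35 0.00
      vertex 5.24 7.80 0.00
      vertex 5.24 7.80 9.00
    endloop
  endfacet
  facet normal 0.5870 0.8096 0.0000
    outer loop
      vertex 7.24 6.35 0.00
      vertex 5.24 7.80 9.00
      vertex 7.24 6.35 9.00
    endloop
  endfacet
  facet normal 0.0000 1.0000 0.0000
    outer loop
      vertex 5.24 7.80 0.00
      vertex 2.76 7.80 0.00
      vertex 2.76 7.80 9.00
    endloop
  endfacet
  facet normal 0.0000 1.0000 0.0000
    outer loop
      vertex 5.24 7.80 0.00
      vertex 2.76 7.80 9.00
      vertex 5.24 7.80 9.00
    endloop
  endfacet
  facet normal -0.5870 0.8096 0.0000
    outer loop
      vertex 2.76 7.80 0.00
      vertex 0.76 6.35 0.00
      vertex 0.76 6.35 9.00
    endloop
  endfacet
  facet normal -0.5870 0.8096 0.0000
    outer loop
      vertex 2.76 7.80 0.00
      vertex 0.76 6.35 9.00
      vertex 2.76 7.80 9.00
    endloop
  endfacet
  facet normal -0.9515 0.3077 0.0000
    outer loop
      vertex 0.76 6.35 0.00
      vertex 0.00 4.00 0.00
      vertex 0.00 4.00 9.00
    endloop
  endfacet
  facet normal -0.9515 0.3077 0.0000
    outer loop
      vertex 0.76 6.35 0.00
      vertex 0.00 4.00 9.00
      vertex 0.76 6.35 9.00
    endloop
  endfacet
  facet normal -0.9515 -0.3077 0.0000
    outer loop
      vertex 0.00 4.00 0.00
      vertex 0.76 1.65 0.00
      vertex 0.76 1.65 9.00
    endloop
  endfacet
  facet normal -0.9515 -0.3077 0.0000
    outer loop
      vertex 0.00 4.00 0.00
      vertex 0.76 1.65 9.00
      vertex 0.00 4.00 9.00
    endloop
  endfacet
  facet normal -0.5870 -0.8096 0.0000
    outer loop
      vertex 0.76 1.65 0.00
      vertex 2.76 0.20 0.00
      vertex 2.76 0.20 9.00
    endloop
  endfacet
  facet normal -0.5870 -0.8096 0.0000
    outer loop
      vertex 0.76 1.65 0.00
      vertex 2.76 0.20 9.00
      vertex 0.76 1.65 9.00
    endloop
  endfacet
  facet normal 0.0000 -1.0000 0.0000
    outer loop
      vertex 2.76 0.20 0.00
      vertex 5.24 0.20 0.00
      vertex 5.24 0.20 9.00
    endloop
  endfacet
  facet normal 0.0000 -1.0000 0.0000
    outer loop
      vertex 2.76 0.20 0.00
      vertex 5.24 0.20 9.00
      vertex 2.76 0.20 9.00
    endloop
  endfacet
  facet normal 0.5870 -0.8096 0.0000
    outer loop
      vertex 5.24 0.20 0.00
      vertex 7.24 1.65 0.00
      vertex 7.24 1.65 9.00
    endloop
  endfacet
  facet normal 0.5870 -0.8096 0.0000
    outer loop
      vertex 5.24 0.20 0.00
      vertex 7.24 1.65 9.00
      vertex 5.24 0.20 9.00
    endloop
  endfacet
  facet normal 0.9515 -0.3077 0.0000
    outer loop
      vertex 7.24 1.65 0.00
      vertex 8.00 4.00 0.00
      vertex 8.00 4.00 9.00
    endloop
  endfacet
  facet normal 0.9515 -0.3077 0.0000
    outer loop
      vertex 7.24 1.65 0.00
      vertex 8.00 4.00 9.00
      vertex 7.24 1.65 9.00
    endloop
  endfacet
endsolid part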